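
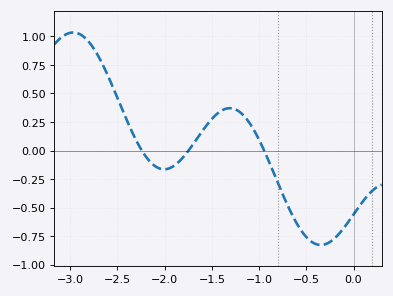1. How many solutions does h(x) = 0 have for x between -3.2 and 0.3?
3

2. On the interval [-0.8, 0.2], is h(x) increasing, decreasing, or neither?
neither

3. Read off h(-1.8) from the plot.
-0.056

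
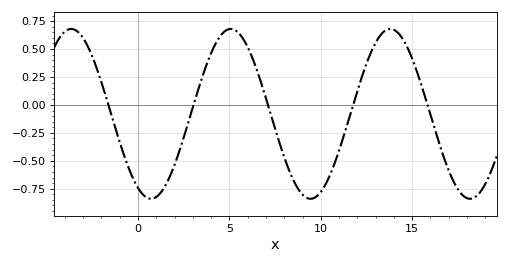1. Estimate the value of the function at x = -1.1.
-0.28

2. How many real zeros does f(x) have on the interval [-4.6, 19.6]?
5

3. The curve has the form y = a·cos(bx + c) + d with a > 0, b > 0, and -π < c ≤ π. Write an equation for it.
y = 0.76cos(0.72x + 2.6) - 0.08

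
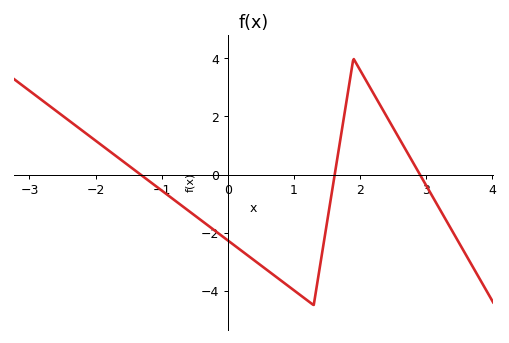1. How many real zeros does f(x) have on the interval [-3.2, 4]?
3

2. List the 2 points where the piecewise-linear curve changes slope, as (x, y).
(1.3, -4.5); (1.9, 4)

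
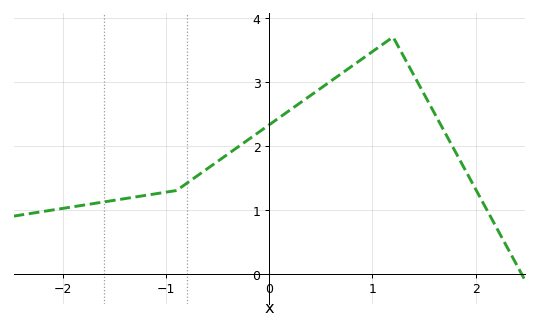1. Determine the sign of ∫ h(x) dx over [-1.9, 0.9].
positive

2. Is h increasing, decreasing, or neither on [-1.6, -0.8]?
increasing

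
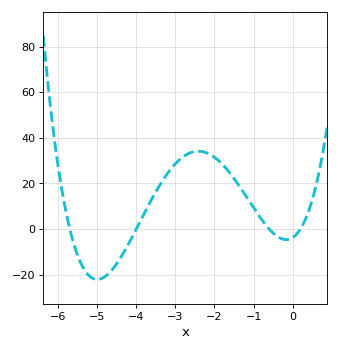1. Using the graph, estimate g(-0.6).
0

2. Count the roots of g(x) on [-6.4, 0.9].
4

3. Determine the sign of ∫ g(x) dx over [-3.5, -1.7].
positive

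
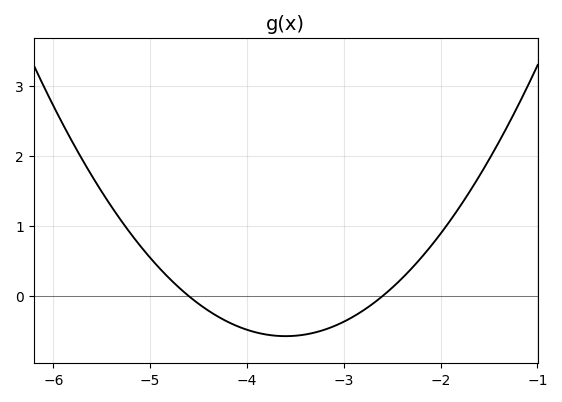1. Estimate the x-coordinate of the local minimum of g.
-3.6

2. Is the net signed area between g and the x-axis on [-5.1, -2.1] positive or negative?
negative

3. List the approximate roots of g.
-4.6, -2.6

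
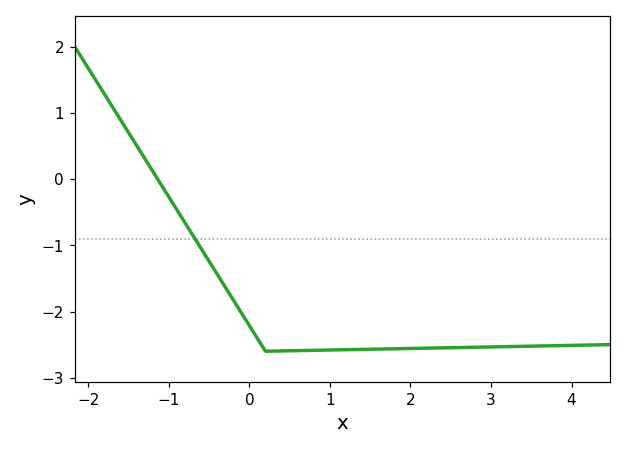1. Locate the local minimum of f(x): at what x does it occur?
0.2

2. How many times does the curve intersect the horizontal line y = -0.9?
1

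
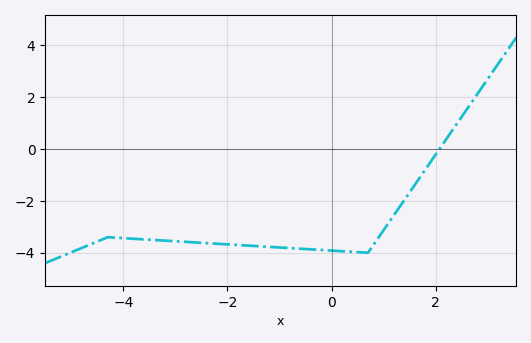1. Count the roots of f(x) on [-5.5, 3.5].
1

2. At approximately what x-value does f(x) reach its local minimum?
0.697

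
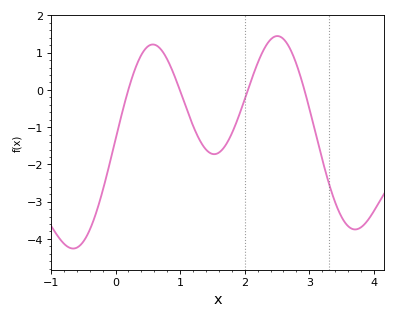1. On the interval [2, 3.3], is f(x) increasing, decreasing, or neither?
neither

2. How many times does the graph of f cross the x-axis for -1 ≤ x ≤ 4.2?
4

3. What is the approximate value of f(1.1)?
-0.5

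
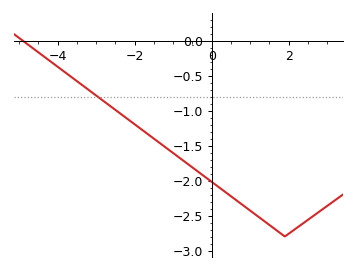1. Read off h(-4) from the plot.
-0.372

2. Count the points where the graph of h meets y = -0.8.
1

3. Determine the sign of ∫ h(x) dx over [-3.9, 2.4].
negative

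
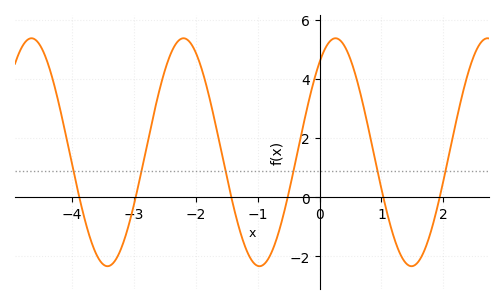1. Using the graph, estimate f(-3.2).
-1.72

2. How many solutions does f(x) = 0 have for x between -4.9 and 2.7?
6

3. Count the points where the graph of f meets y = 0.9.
6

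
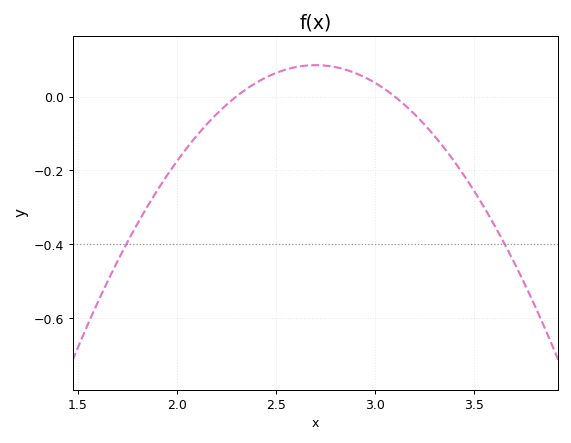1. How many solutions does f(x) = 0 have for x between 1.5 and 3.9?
2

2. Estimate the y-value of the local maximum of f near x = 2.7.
0.085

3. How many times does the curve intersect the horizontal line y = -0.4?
2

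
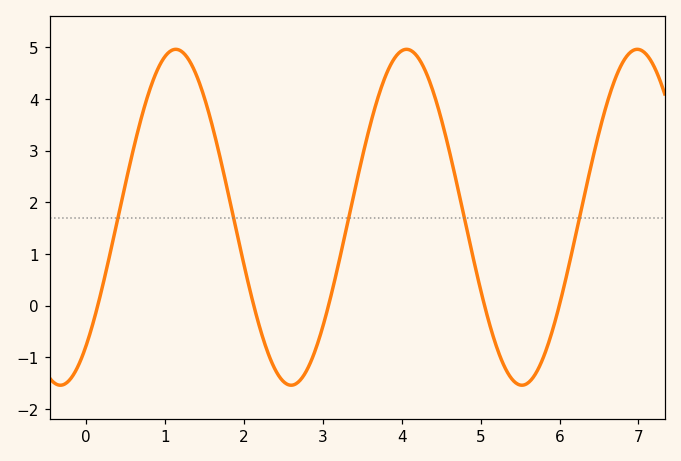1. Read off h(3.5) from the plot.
2.86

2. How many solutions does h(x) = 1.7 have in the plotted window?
5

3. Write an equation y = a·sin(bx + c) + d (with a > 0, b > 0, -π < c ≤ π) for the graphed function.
y = 3.25sin(2.15x - 0.88) + 1.71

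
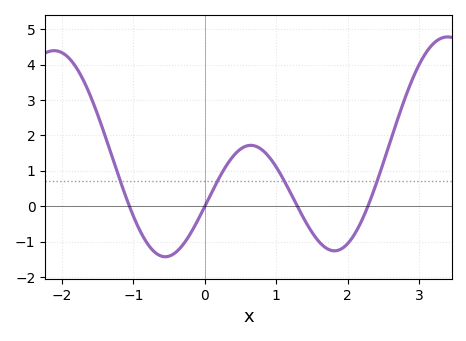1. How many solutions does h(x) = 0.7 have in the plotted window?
4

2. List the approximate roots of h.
-1.06, 0, 1.29, 2.28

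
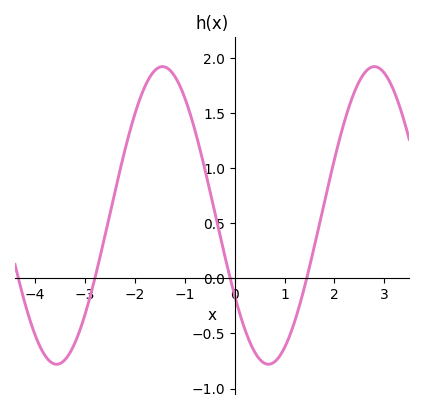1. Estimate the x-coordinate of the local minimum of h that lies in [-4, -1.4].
-3.57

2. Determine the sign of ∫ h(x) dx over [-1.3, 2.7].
positive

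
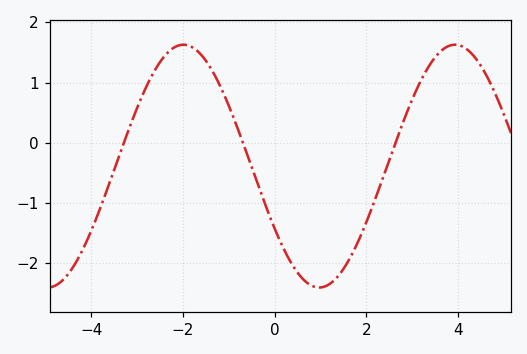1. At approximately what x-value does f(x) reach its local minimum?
1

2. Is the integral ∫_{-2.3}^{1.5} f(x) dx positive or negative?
negative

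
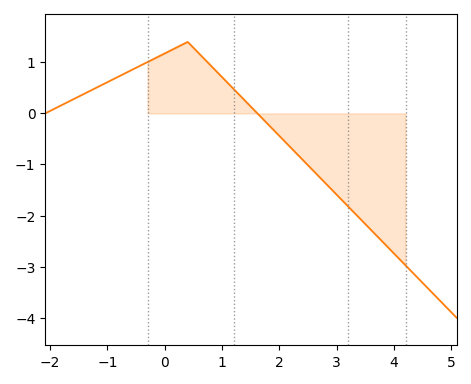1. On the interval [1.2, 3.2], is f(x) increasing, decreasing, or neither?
decreasing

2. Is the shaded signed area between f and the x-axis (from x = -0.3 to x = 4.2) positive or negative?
negative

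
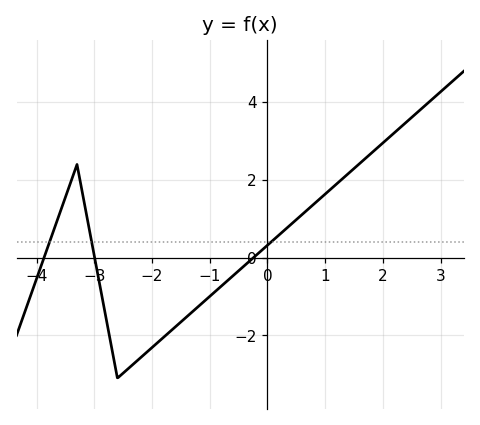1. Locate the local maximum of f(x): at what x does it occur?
-3.3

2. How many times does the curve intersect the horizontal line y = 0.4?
3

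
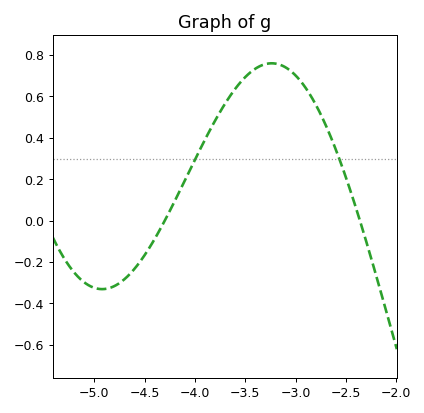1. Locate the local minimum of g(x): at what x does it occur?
-4.9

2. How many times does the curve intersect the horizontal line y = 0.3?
2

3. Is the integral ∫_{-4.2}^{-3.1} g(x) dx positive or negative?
positive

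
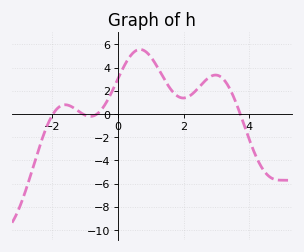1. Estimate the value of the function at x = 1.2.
4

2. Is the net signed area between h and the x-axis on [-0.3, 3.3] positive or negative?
positive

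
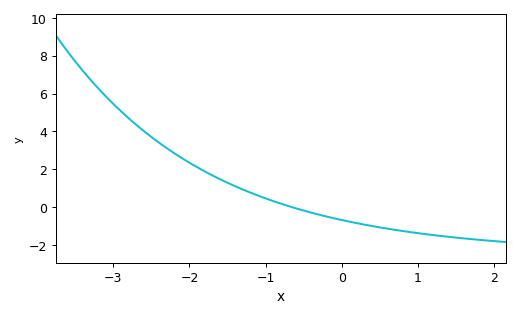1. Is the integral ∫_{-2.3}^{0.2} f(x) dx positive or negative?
positive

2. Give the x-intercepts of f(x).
-0.653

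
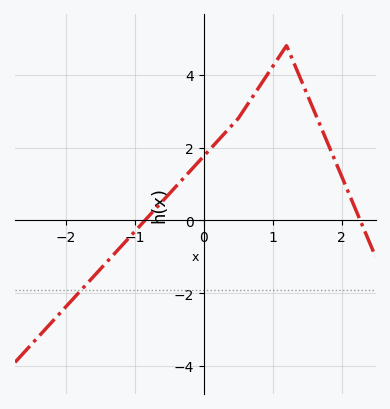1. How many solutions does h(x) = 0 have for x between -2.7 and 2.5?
2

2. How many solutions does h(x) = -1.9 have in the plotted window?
1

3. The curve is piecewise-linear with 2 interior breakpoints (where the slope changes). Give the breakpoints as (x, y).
(0.5, 2.8); (1.2, 4.8)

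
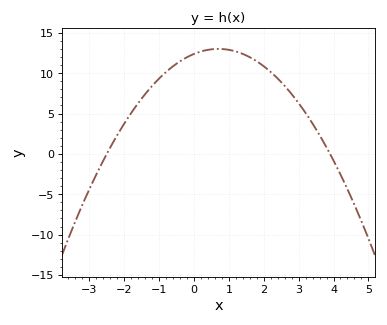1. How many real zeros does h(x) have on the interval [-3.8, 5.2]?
2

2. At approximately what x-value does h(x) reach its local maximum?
0.6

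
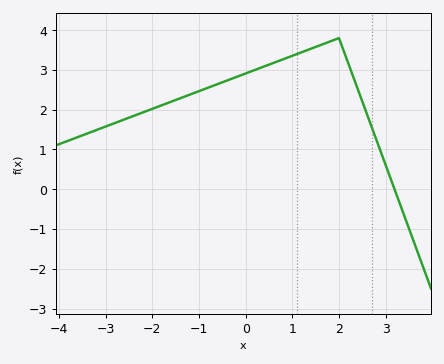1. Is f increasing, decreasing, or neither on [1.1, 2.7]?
neither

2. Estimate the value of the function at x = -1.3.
2.3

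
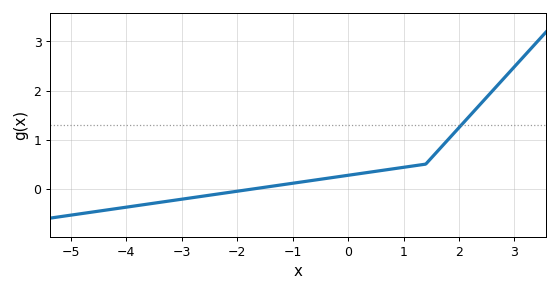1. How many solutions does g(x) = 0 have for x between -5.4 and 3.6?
1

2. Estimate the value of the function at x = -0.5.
0.2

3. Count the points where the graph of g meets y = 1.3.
1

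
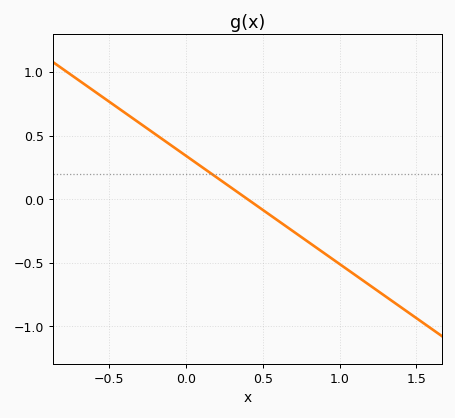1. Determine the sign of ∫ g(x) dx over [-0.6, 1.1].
positive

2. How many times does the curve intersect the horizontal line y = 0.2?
1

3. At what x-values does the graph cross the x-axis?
0.4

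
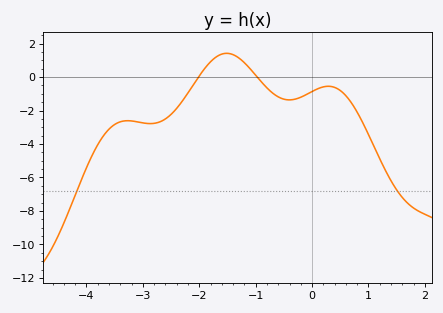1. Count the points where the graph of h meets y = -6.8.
2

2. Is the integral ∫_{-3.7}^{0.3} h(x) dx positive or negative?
negative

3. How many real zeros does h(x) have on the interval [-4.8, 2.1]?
2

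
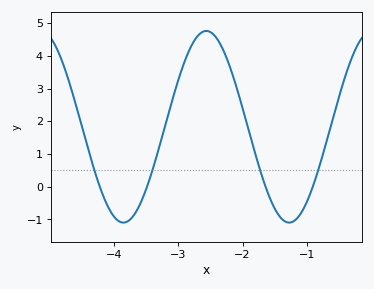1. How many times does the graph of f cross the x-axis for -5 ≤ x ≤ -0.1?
4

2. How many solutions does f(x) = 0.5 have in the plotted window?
4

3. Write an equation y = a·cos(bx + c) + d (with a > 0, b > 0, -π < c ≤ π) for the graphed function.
y = 2.93cos(2.4x - 0.03) + 1.83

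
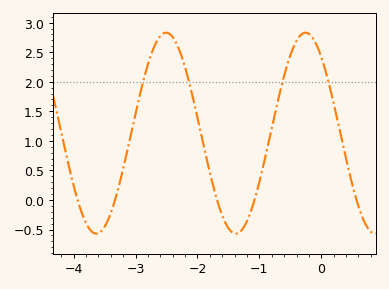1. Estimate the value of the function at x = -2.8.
2.3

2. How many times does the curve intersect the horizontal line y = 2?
4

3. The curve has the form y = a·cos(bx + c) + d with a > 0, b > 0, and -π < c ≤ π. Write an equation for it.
y = 1.7cos(2.8x + 0.71) + 1.13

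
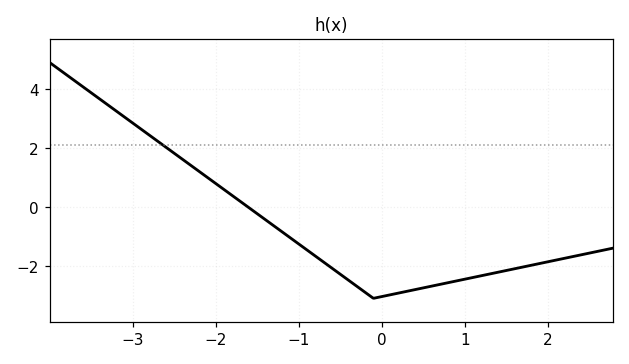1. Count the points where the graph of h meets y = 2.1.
1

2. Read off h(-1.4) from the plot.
-0.4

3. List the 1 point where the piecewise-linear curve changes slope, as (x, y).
(-0.1, -3.1)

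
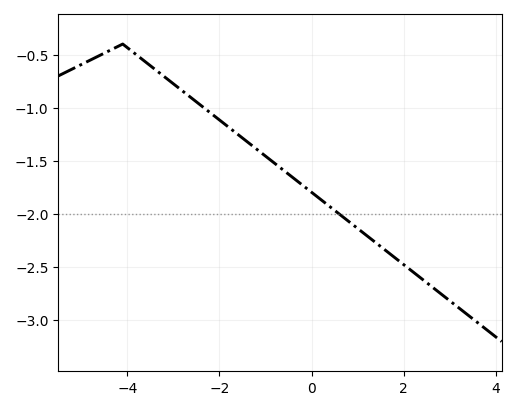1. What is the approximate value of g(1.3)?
-2.25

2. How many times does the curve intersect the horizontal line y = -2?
1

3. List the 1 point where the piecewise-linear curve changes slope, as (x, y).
(-4.1, -0.4)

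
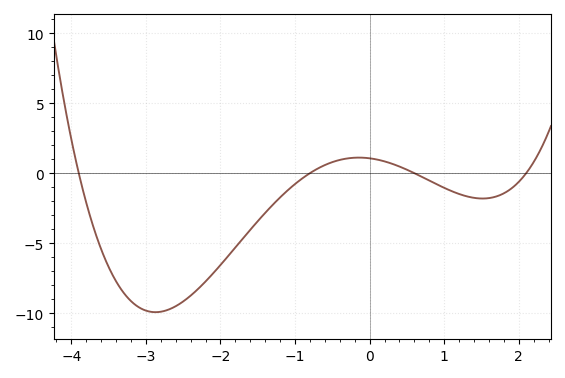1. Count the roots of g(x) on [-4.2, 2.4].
4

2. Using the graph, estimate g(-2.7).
-10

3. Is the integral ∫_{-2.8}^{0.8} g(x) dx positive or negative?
negative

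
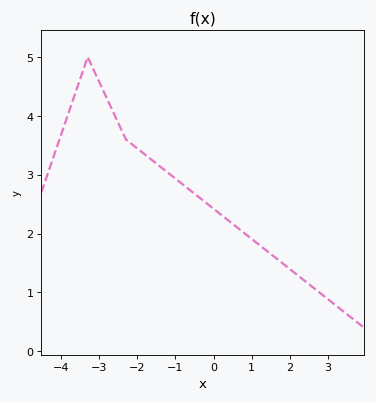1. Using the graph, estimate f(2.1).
1.34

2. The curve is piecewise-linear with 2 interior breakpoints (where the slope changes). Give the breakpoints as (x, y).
(-3.3, 5); (-2.3, 3.6)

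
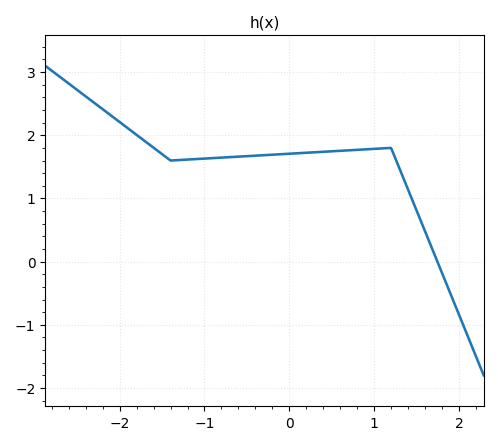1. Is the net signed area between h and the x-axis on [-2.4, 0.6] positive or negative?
positive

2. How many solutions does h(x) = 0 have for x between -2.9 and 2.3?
1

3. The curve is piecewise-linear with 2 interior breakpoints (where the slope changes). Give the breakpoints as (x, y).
(-1.4, 1.6); (1.2, 1.8)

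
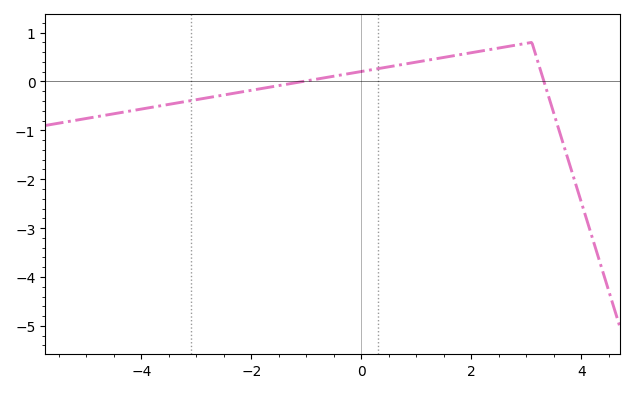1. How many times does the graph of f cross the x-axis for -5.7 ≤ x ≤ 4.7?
2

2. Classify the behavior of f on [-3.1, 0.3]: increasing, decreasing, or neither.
increasing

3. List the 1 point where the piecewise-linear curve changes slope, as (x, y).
(3.1, 0.8)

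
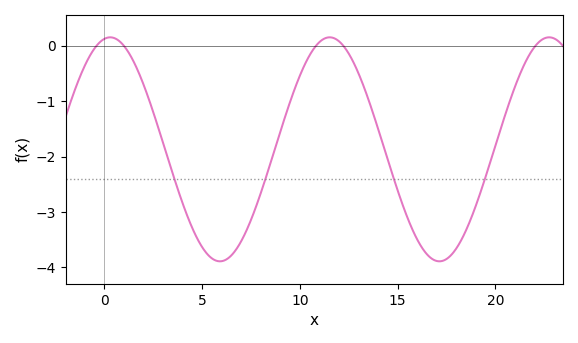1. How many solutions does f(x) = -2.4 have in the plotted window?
4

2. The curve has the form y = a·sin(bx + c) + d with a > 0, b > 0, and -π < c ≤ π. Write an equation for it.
y = 2.02sin(0.56x + 1.4) - 1.87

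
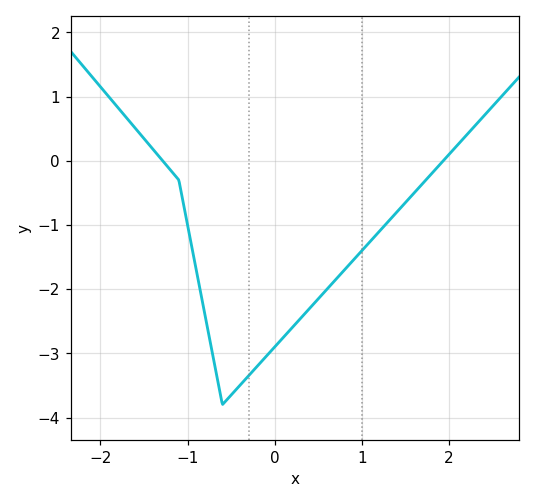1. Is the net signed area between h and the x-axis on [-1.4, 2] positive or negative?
negative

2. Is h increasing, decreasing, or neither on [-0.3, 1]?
increasing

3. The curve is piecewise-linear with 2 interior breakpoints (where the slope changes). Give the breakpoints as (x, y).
(-1.1, -0.3); (-0.6, -3.8)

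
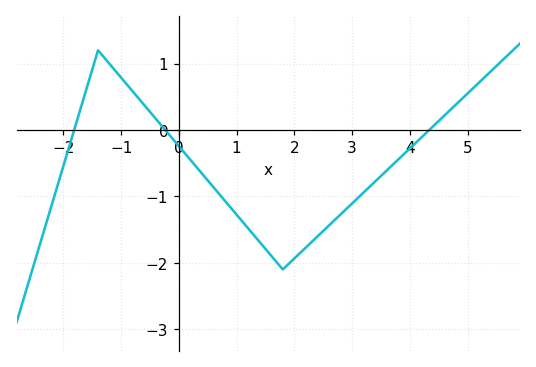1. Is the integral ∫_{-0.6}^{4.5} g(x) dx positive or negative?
negative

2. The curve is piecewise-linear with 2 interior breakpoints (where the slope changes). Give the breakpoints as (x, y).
(-1.4, 1.2); (1.8, -2.1)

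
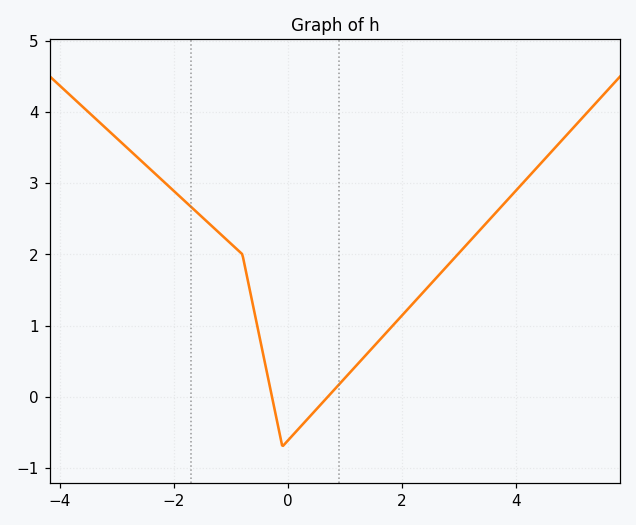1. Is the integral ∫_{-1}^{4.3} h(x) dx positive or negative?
positive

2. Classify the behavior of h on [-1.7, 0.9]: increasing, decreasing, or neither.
neither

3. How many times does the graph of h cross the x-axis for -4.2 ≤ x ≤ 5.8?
2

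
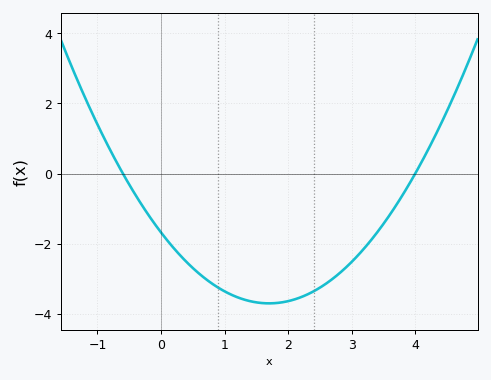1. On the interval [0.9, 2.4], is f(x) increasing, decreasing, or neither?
neither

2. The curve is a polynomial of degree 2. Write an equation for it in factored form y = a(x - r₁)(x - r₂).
y = 0.7(x + 0.6)(x - 4)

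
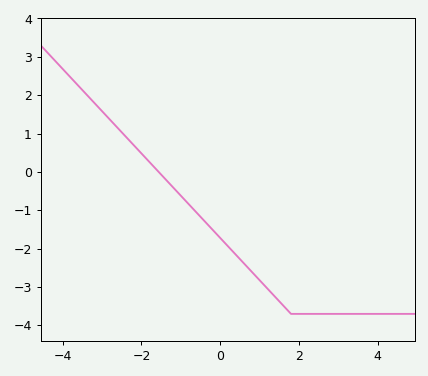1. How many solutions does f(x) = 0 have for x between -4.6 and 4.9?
1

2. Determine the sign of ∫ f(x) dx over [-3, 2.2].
negative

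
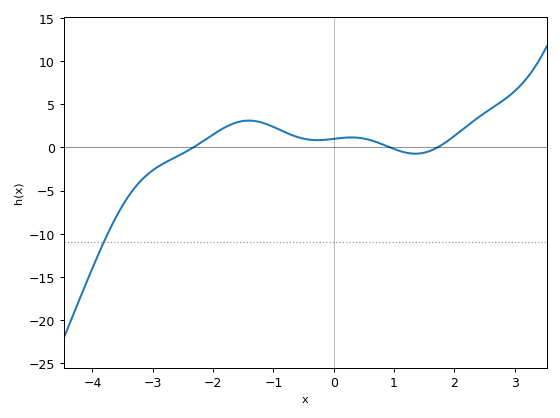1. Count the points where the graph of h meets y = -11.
1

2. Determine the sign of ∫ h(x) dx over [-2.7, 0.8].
positive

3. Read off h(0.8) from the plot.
0.5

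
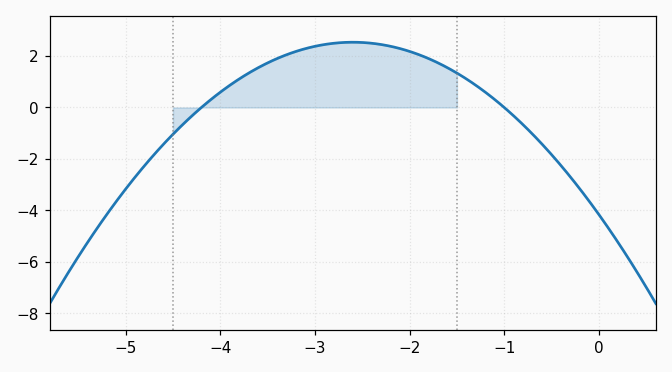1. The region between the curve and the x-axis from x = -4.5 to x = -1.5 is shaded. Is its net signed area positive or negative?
positive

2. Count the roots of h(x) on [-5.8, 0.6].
2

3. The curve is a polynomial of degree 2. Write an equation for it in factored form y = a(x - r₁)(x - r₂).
y = -0.99(x + 4.2)(x + 1)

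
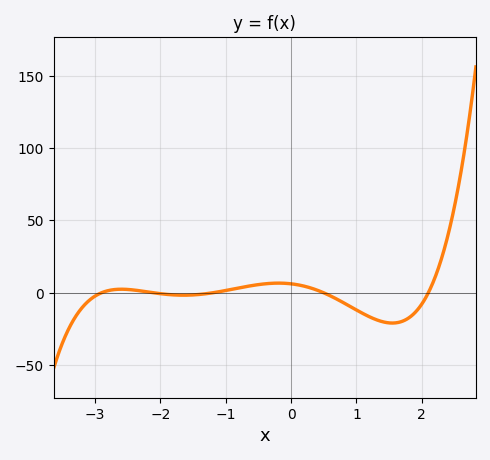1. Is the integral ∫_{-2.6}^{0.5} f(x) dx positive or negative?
positive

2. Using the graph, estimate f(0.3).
5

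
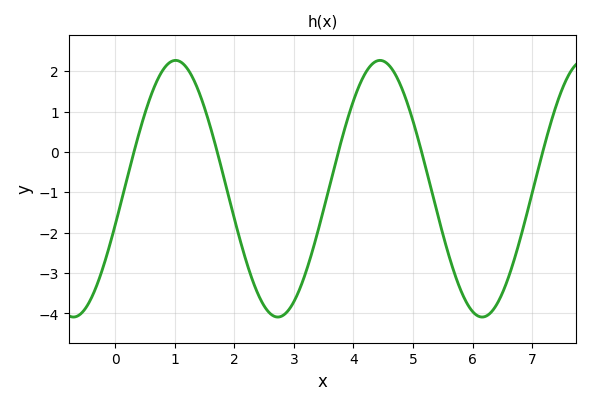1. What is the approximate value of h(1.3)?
1.84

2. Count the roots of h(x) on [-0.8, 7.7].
5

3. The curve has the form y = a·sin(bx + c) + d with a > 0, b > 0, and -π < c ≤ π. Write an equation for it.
y = 3.18sin(1.83x - 0.282) - 0.91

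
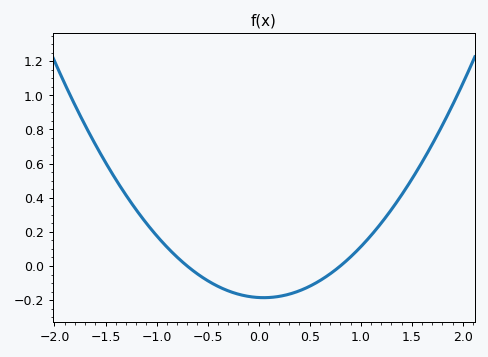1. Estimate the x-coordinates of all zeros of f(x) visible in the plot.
-0.7, 0.8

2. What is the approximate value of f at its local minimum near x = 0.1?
-0.18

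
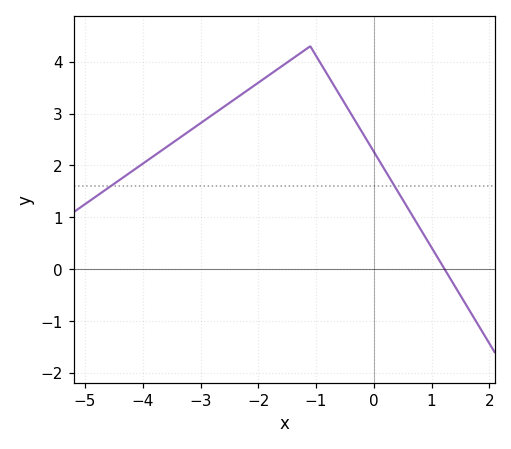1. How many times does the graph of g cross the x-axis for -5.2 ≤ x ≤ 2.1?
1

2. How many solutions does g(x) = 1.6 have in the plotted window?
2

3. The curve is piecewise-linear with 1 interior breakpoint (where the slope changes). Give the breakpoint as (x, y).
(-1.1, 4.3)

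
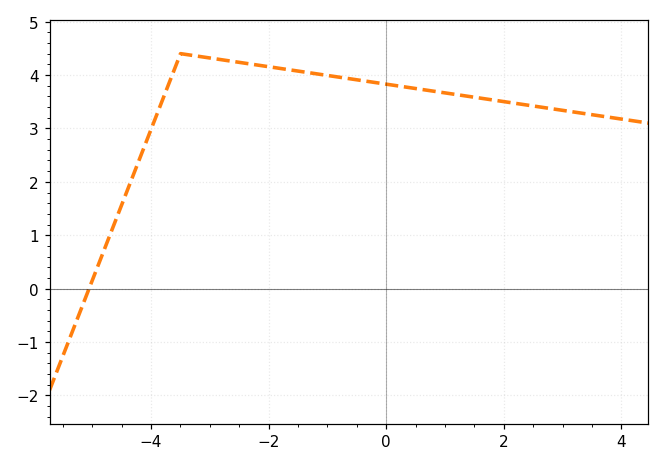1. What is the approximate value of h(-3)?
4.3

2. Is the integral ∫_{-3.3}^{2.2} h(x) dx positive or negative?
positive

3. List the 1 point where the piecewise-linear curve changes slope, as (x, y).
(-3.5, 4.4)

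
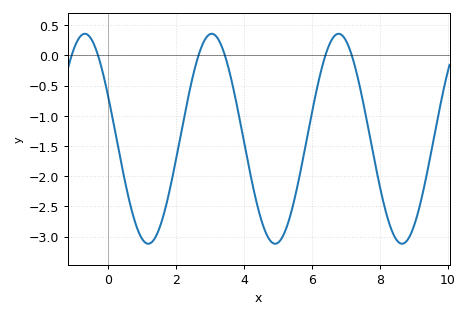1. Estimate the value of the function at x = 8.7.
-3.1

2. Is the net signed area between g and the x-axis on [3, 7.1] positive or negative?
negative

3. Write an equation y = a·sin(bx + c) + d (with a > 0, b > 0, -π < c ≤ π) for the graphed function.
y = 1.74sin(1.7x + 2.7) - 1.38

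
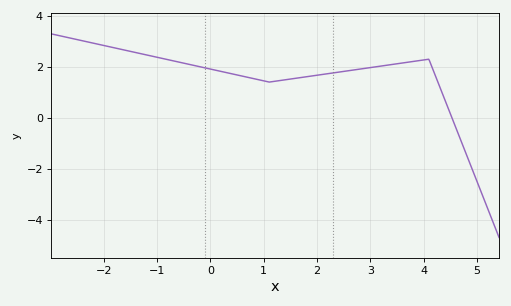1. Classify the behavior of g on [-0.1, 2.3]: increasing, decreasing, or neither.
neither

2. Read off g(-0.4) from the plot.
2.1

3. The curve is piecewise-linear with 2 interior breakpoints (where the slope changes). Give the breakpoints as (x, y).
(1.1, 1.4); (4.1, 2.3)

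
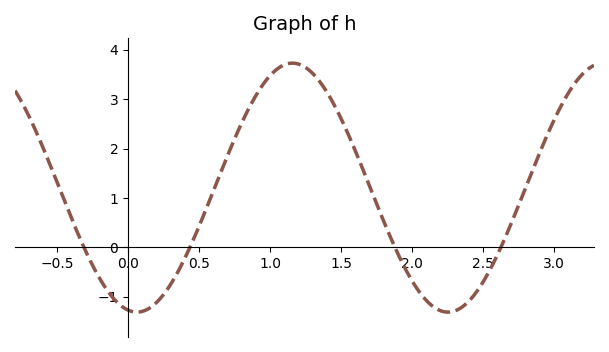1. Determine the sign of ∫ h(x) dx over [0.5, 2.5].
positive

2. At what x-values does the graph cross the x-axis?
-0.31, 0.435, 1.88, 2.62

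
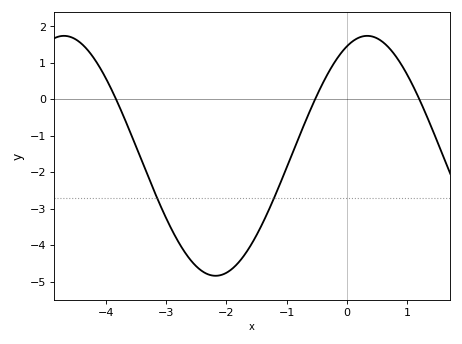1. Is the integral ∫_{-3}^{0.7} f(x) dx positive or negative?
negative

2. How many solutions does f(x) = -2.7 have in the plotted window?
2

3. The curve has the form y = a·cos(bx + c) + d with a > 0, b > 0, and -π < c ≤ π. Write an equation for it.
y = 3.29cos(1.2x - 0.42) - 1.55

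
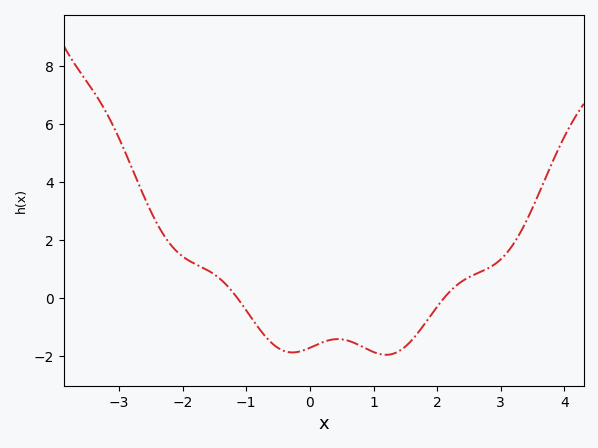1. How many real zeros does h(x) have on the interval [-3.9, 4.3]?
2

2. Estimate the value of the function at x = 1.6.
-1.4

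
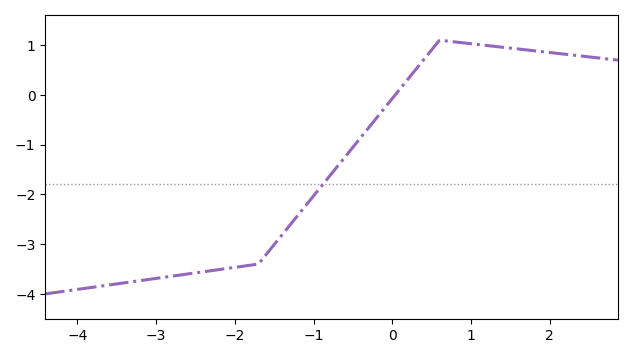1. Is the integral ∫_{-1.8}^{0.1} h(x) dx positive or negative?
negative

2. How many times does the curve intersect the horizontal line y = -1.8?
1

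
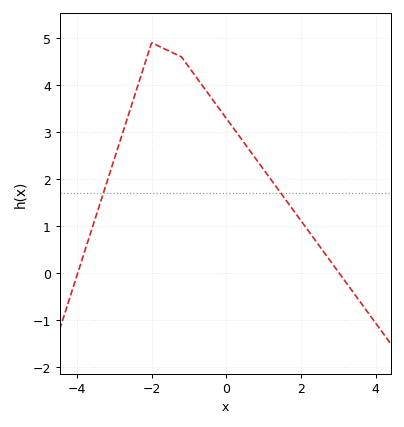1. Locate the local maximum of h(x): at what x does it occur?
-2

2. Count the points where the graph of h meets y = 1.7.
2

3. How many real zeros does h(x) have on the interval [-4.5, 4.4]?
2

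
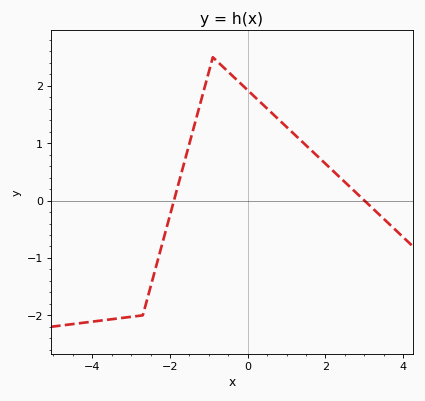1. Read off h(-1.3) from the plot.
1.5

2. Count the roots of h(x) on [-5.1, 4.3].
2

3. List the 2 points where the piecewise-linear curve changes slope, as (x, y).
(-2.7, -2); (-0.9, 2.5)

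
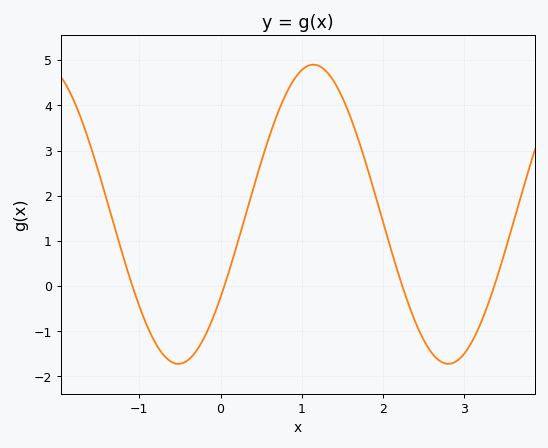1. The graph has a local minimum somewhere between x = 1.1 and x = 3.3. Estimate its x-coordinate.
2.81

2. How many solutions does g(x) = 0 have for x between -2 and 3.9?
4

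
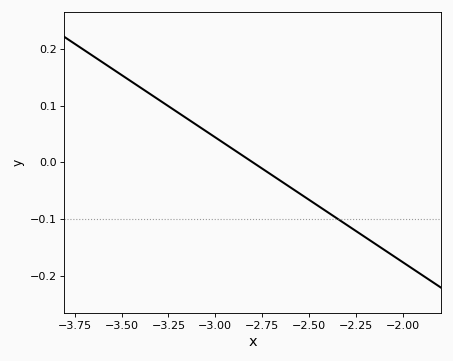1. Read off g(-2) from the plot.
-0.18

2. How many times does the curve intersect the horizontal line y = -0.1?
1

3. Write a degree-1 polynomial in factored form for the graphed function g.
y = -0.22(x + 2.8)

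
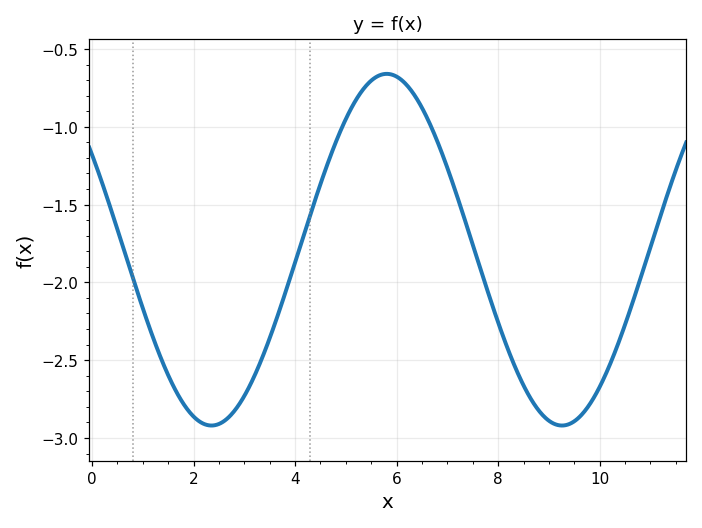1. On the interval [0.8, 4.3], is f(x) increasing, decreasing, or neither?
neither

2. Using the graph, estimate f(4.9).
-1.02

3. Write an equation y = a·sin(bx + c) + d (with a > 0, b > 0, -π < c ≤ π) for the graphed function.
y = 1.13sin(0.91x + 2.57) - 1.79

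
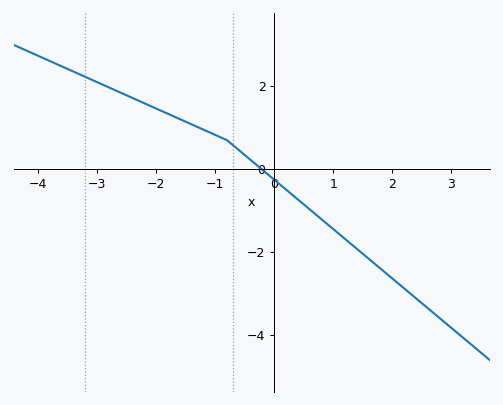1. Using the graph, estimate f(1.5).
-2.04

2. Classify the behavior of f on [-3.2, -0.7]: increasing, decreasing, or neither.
decreasing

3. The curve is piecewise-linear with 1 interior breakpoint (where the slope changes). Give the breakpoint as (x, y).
(-0.8, 0.7)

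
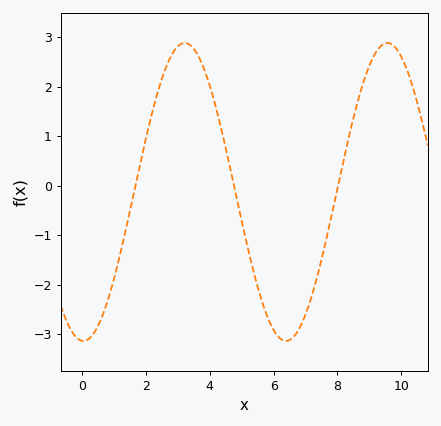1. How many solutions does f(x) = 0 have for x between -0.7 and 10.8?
3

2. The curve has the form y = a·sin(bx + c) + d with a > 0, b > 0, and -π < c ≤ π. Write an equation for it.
y = 3.01sin(0.99x - 1.6) - 0.13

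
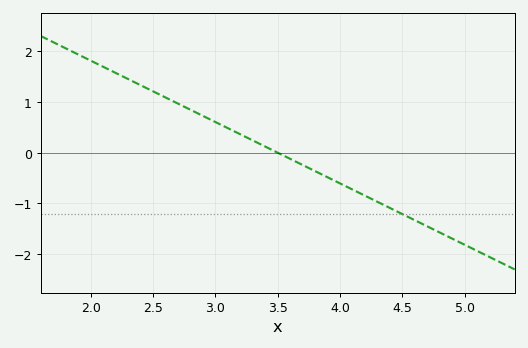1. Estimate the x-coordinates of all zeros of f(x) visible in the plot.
3.5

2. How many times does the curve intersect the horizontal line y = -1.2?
1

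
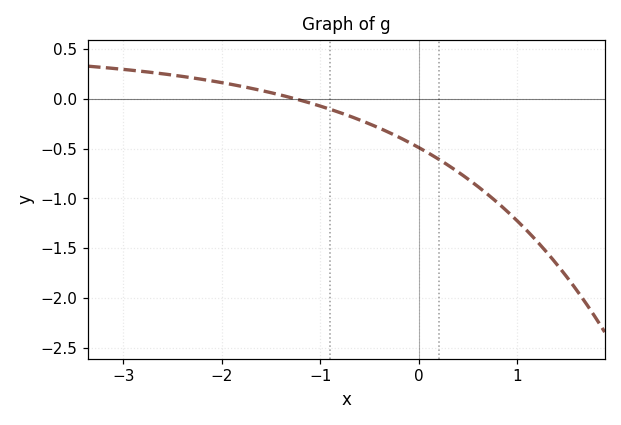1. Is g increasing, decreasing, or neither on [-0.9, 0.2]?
decreasing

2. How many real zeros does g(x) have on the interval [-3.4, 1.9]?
1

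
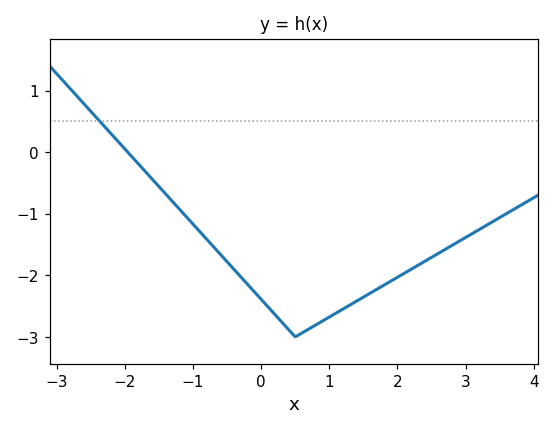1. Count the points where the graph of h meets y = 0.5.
1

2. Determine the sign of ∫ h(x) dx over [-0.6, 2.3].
negative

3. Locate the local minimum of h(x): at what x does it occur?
0.5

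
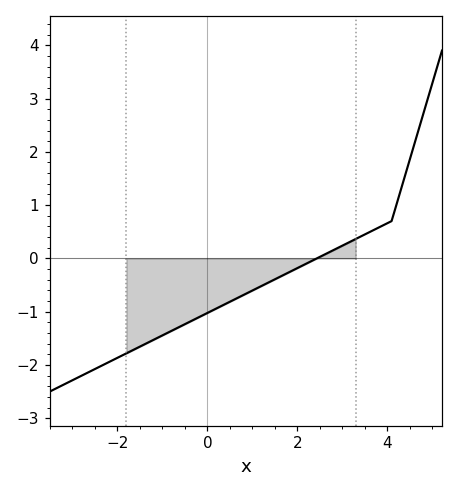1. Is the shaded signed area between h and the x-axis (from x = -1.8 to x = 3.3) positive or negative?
negative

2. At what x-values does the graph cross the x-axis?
2.44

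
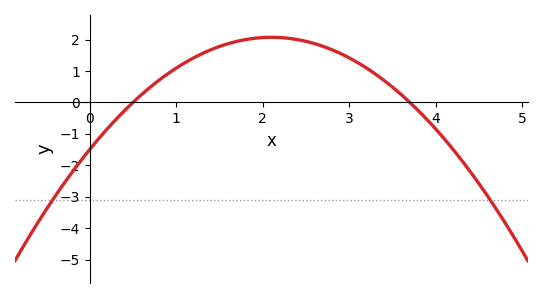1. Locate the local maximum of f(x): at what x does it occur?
2.1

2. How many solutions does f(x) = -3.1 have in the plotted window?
2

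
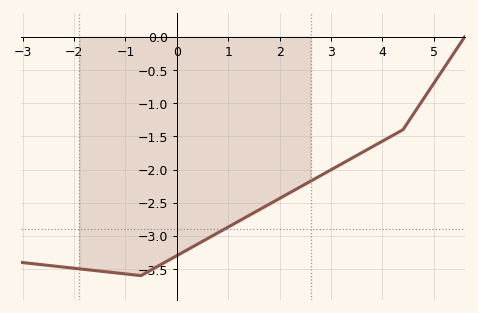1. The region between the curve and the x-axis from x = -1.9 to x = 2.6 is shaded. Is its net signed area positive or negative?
negative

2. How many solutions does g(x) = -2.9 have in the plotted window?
1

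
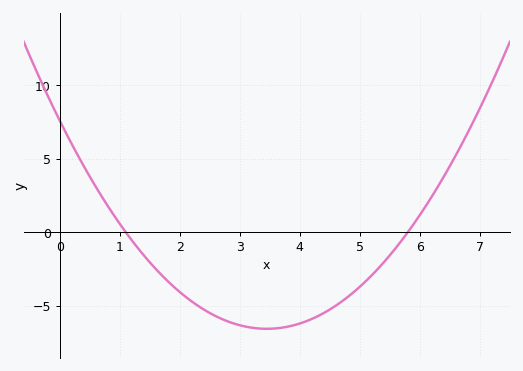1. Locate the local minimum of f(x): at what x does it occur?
3.4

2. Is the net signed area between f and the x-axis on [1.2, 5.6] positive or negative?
negative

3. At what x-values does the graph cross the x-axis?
1, 5.8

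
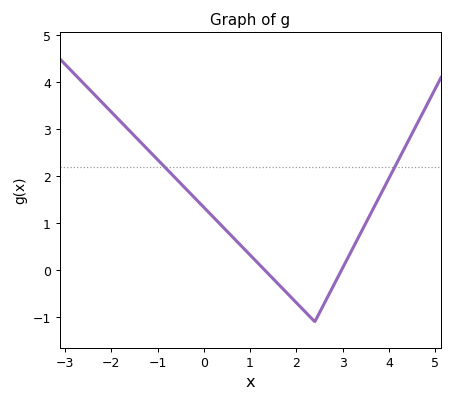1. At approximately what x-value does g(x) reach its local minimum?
2.4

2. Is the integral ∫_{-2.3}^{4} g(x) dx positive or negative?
positive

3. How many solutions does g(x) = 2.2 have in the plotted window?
2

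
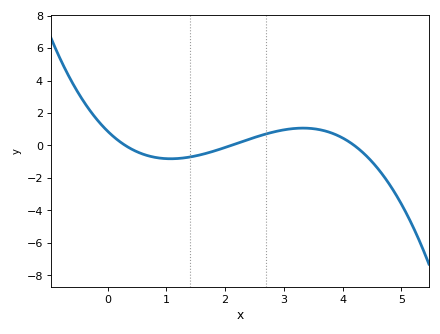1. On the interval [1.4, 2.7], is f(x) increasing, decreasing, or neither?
increasing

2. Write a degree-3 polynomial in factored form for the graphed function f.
y = -0.33(x - 0.3)(x - 2.1)(x - 4.2)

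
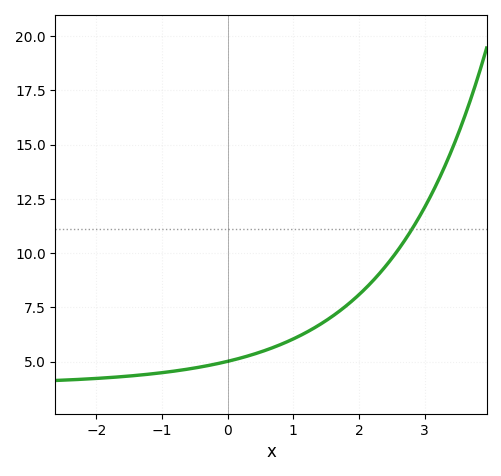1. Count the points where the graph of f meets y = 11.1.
1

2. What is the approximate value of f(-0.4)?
4.76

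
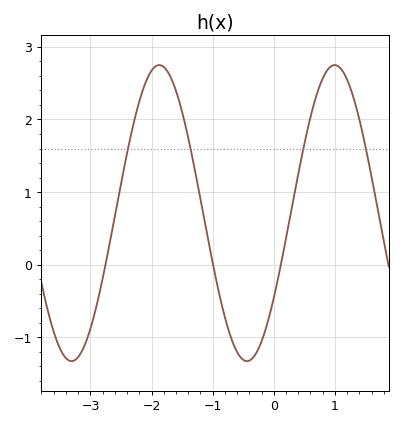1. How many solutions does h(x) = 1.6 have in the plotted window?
4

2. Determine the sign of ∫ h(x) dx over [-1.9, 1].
positive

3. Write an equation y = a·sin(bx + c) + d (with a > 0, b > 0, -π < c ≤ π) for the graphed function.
y = 2.04sin(2.2x - 0.61) + 0.71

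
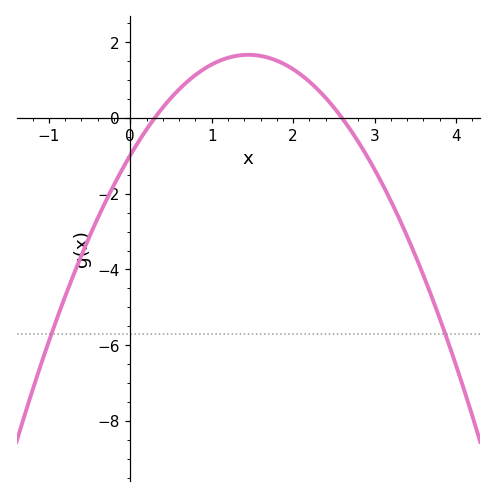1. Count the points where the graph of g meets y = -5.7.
2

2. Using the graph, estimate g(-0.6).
-3.63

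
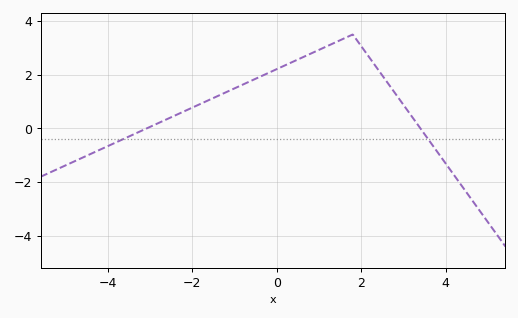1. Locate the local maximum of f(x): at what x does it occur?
1.8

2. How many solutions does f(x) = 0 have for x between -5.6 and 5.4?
2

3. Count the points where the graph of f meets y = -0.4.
2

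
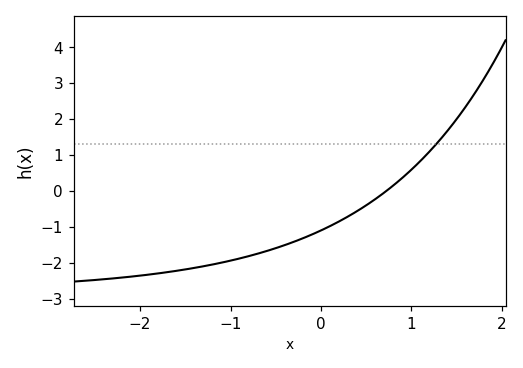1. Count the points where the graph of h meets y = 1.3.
1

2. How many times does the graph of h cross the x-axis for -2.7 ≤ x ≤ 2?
1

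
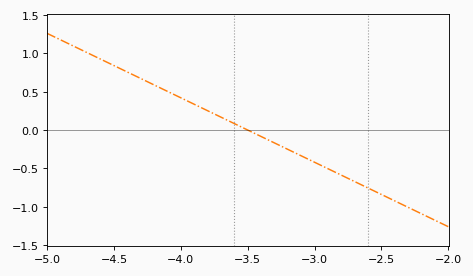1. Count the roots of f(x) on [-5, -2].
1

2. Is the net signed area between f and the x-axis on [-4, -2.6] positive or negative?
negative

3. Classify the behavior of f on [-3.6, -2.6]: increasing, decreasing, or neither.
decreasing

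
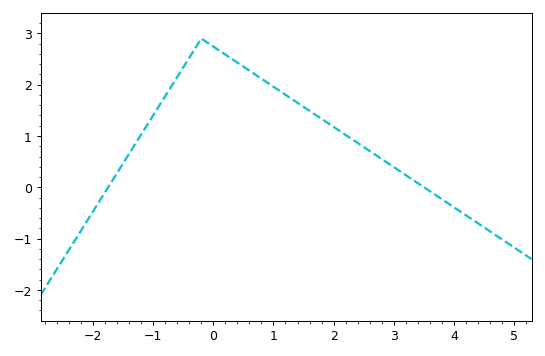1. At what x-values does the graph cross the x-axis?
-1.8, 3.6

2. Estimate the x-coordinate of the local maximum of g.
-0.2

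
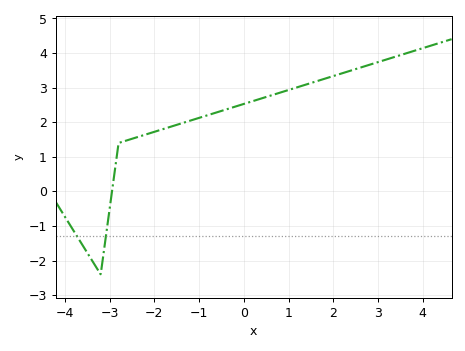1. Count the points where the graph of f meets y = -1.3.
2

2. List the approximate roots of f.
-2.95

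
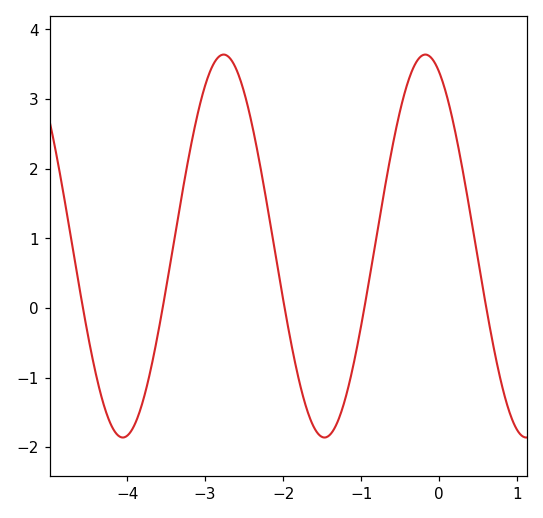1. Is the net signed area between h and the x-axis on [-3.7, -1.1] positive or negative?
positive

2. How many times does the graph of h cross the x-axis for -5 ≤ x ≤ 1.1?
5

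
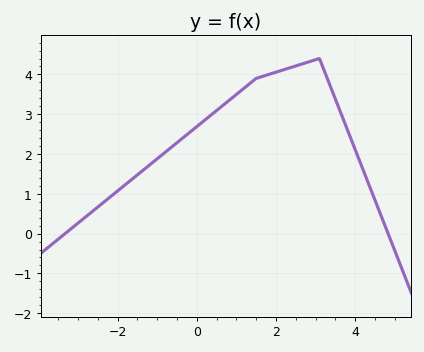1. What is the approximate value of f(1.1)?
3.58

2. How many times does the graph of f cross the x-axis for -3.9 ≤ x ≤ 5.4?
2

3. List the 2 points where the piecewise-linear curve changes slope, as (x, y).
(1.5, 3.9); (3.1, 4.4)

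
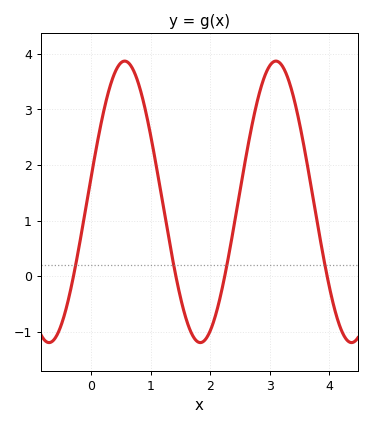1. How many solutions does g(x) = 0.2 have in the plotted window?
4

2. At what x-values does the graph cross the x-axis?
-0.299, 1.42, 2.24, 3.97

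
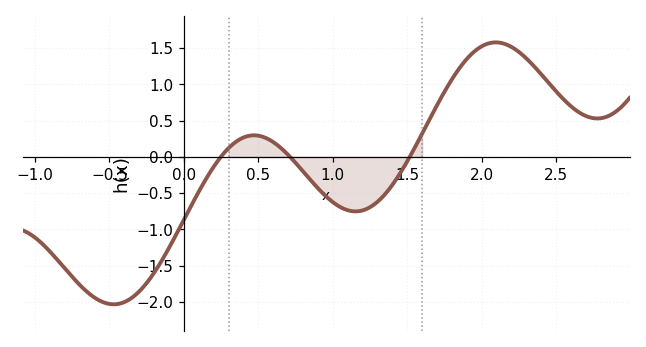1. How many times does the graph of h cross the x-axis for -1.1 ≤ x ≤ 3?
3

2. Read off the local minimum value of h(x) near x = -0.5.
-2.04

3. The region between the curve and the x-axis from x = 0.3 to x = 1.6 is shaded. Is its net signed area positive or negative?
negative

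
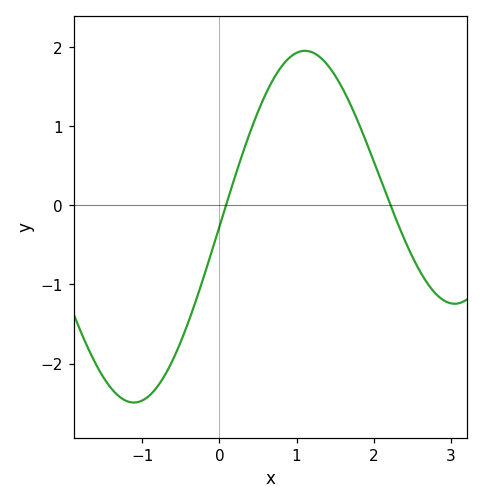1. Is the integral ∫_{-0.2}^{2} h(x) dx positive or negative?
positive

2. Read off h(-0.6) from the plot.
-1.9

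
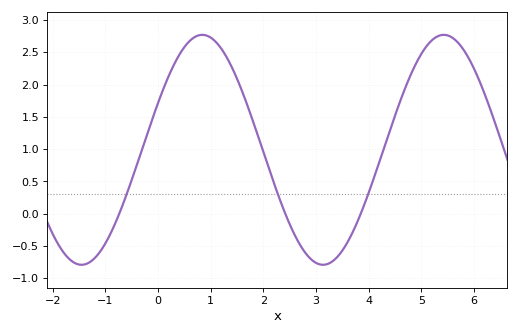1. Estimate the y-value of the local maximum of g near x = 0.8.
2.77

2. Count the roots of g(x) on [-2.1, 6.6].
3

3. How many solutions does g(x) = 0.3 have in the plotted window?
3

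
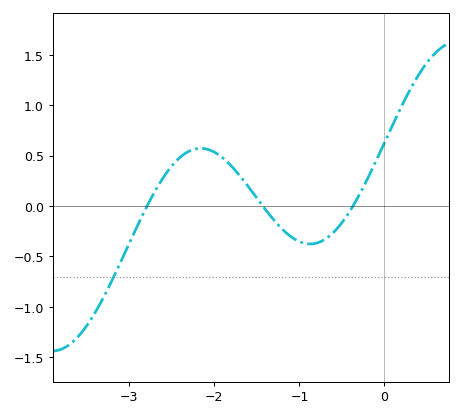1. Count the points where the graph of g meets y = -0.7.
1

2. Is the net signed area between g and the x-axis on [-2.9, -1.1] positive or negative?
positive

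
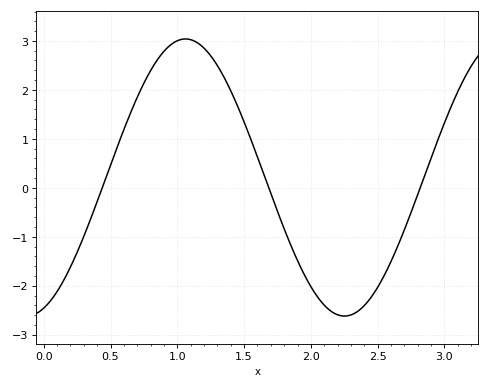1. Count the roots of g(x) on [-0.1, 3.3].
3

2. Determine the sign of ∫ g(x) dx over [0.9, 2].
positive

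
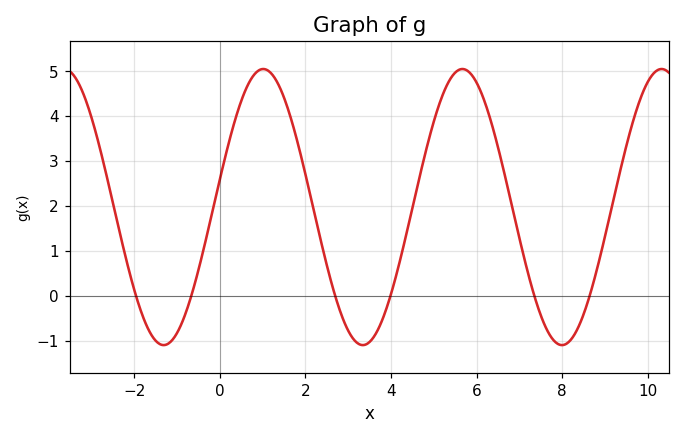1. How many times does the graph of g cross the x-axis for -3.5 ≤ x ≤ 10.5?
6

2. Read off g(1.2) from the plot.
5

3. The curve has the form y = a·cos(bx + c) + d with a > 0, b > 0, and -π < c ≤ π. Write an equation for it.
y = 3.07cos(1.4x - 1.4) + 1.98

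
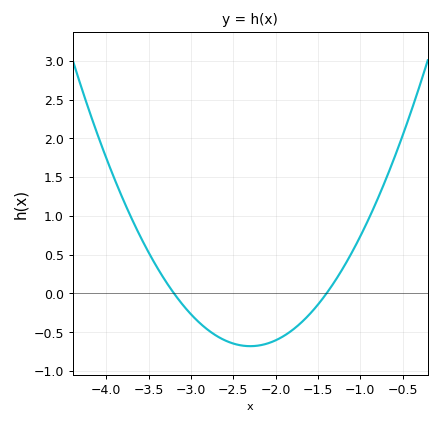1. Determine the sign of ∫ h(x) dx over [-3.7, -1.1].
negative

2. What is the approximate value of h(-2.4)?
-0.672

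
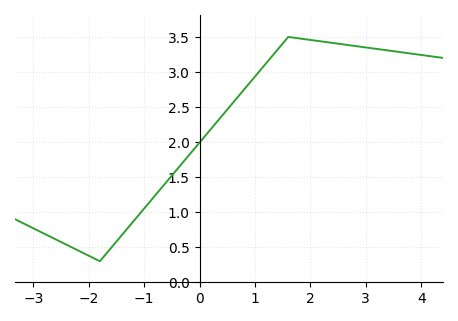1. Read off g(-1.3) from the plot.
0.771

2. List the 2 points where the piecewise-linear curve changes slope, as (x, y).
(-1.8, 0.3); (1.6, 3.5)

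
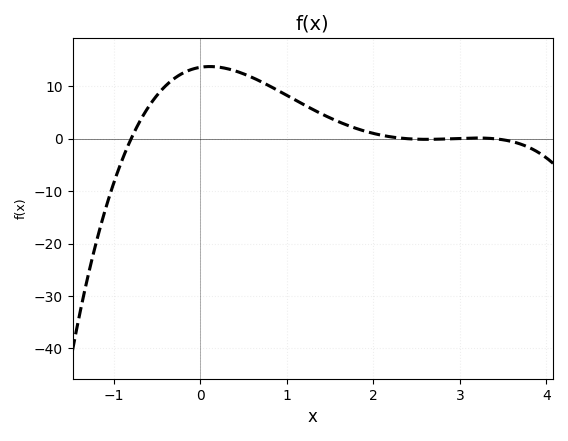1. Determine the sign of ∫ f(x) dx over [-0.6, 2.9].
positive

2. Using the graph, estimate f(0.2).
14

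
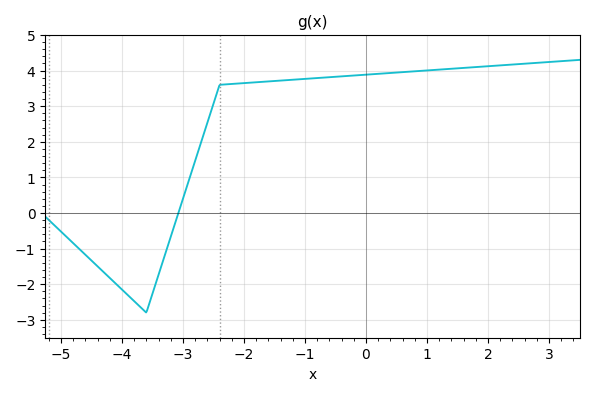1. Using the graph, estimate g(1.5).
4.1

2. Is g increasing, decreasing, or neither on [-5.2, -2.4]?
neither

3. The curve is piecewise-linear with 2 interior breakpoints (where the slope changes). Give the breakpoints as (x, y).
(-3.6, -2.8); (-2.4, 3.6)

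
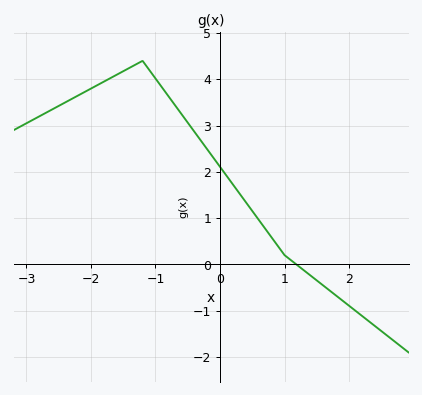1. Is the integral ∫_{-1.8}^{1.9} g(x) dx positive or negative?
positive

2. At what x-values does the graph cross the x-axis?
1.18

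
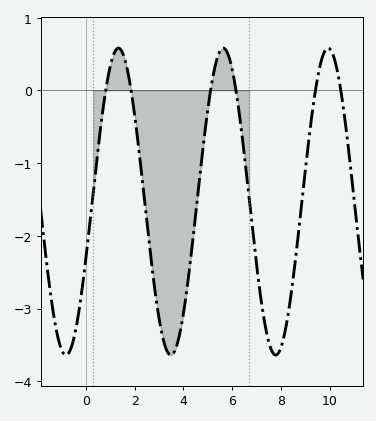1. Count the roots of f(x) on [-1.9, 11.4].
6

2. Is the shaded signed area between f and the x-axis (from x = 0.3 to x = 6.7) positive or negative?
negative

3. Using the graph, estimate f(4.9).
-0.5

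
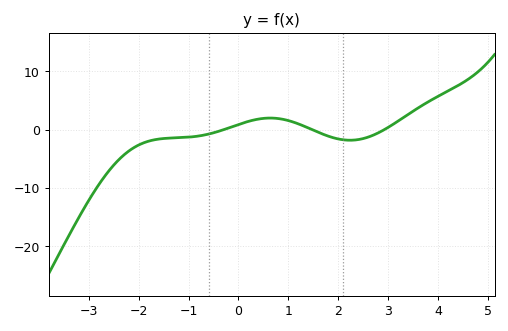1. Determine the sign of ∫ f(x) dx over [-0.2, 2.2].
positive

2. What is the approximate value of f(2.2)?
-2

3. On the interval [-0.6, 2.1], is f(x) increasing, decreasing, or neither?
neither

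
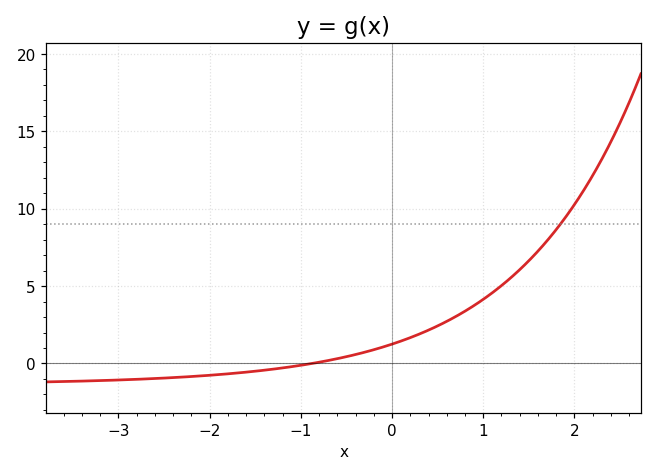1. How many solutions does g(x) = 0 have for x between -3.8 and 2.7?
1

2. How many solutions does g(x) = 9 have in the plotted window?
1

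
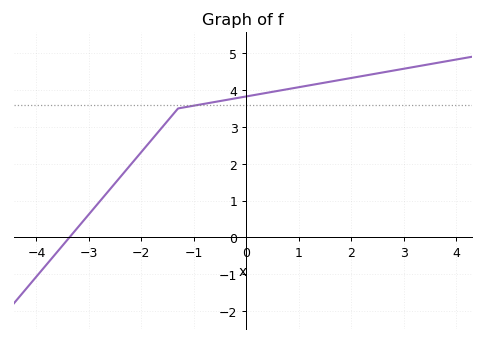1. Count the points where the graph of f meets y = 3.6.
1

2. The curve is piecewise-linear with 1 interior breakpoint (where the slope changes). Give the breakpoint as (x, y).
(-1.3, 3.5)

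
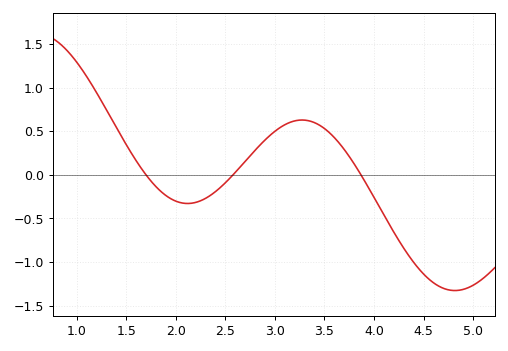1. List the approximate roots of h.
1.7, 2.6, 3.9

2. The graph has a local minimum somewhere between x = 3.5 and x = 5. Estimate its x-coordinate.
4.8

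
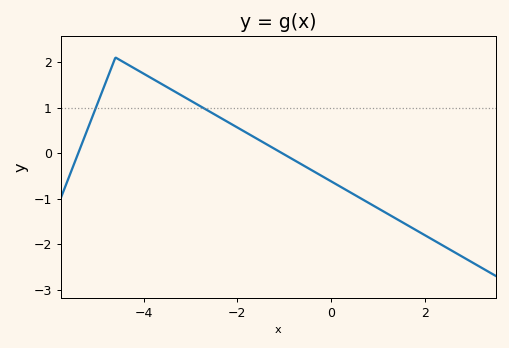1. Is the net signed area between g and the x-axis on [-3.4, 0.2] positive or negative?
positive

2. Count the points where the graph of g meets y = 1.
2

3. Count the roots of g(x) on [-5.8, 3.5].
2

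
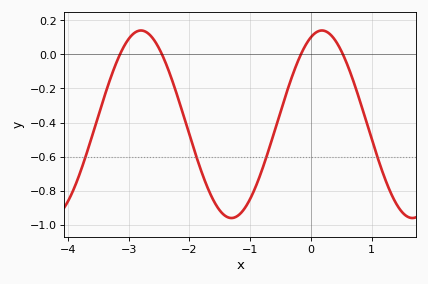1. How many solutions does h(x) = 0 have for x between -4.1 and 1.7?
4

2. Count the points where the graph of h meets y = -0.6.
4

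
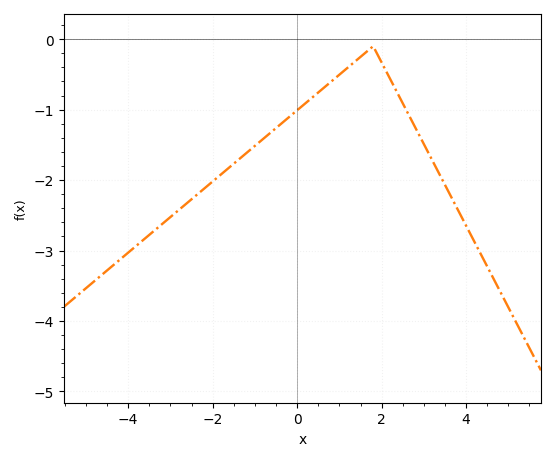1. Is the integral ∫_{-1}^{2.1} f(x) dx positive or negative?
negative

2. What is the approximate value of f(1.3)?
-0.4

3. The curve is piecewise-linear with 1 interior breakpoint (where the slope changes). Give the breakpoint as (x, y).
(1.8, -0.1)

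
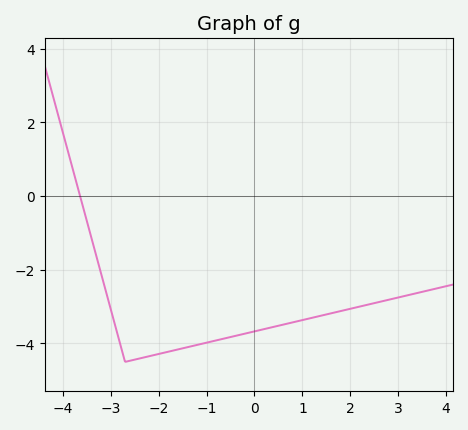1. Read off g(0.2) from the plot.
-3.6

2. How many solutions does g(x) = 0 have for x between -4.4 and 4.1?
1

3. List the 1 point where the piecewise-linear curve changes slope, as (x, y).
(-2.7, -4.5)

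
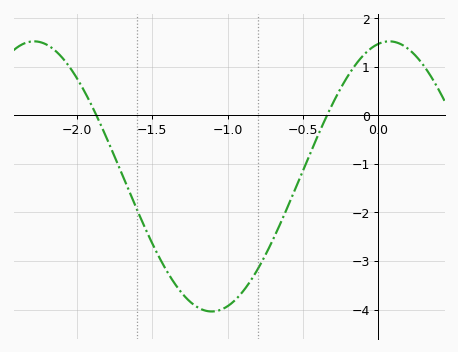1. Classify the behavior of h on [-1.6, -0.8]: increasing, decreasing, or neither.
neither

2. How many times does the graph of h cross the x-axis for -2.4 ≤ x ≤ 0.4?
2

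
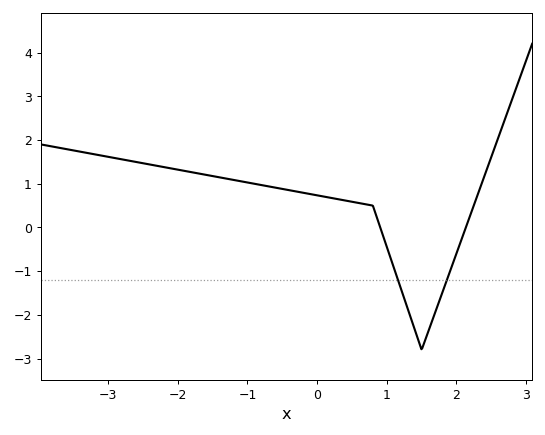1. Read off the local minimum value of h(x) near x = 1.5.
-2.8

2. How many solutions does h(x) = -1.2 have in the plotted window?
2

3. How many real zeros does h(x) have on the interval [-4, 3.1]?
2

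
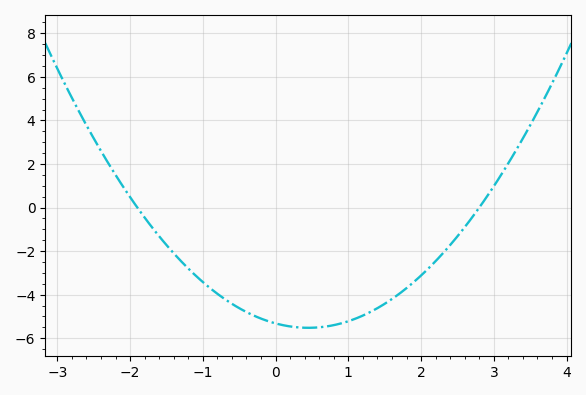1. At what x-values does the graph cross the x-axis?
-1.9, 2.8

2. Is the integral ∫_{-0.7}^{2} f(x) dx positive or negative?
negative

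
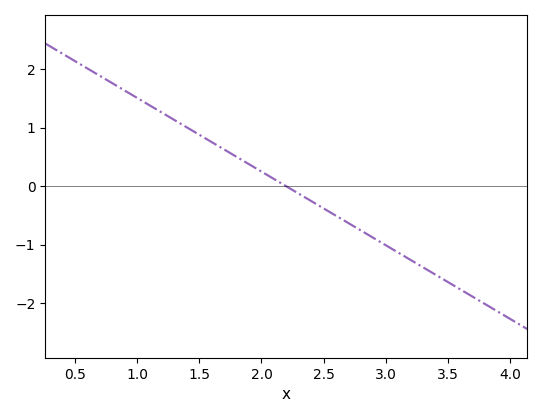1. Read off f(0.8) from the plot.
1.76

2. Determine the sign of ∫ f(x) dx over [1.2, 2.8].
positive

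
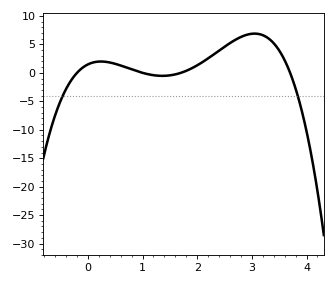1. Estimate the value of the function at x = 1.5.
-0.5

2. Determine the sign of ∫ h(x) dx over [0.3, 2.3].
positive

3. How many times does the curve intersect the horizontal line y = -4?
2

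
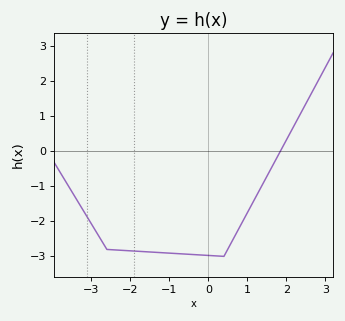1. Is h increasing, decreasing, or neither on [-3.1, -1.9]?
decreasing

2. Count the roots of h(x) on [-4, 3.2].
1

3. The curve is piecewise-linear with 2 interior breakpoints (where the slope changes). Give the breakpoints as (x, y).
(-2.6, -2.8); (0.4, -3)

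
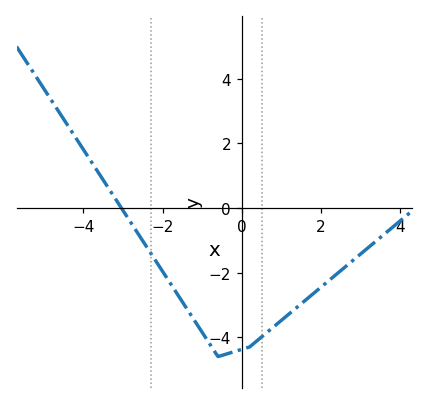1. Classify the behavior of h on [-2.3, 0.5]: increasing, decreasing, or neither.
neither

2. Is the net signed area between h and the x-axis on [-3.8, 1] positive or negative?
negative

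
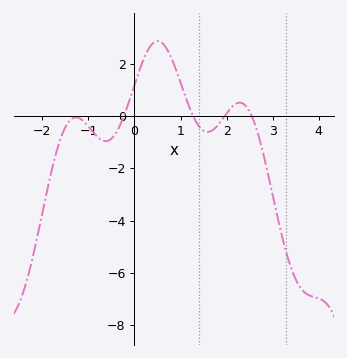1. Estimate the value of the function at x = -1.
-0.4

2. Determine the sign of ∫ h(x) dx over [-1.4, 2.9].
positive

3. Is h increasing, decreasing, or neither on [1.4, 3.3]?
neither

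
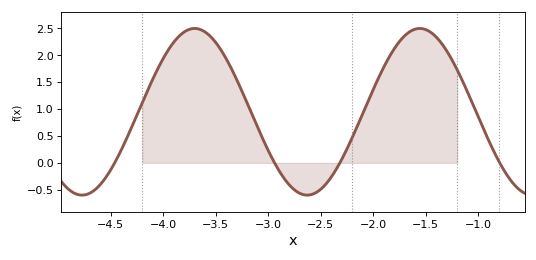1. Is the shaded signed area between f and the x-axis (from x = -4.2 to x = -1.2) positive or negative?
positive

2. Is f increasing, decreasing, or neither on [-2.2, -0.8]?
neither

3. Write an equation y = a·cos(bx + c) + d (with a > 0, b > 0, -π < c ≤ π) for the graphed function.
y = 1.55cos(2.9x - 1.7) + 0.95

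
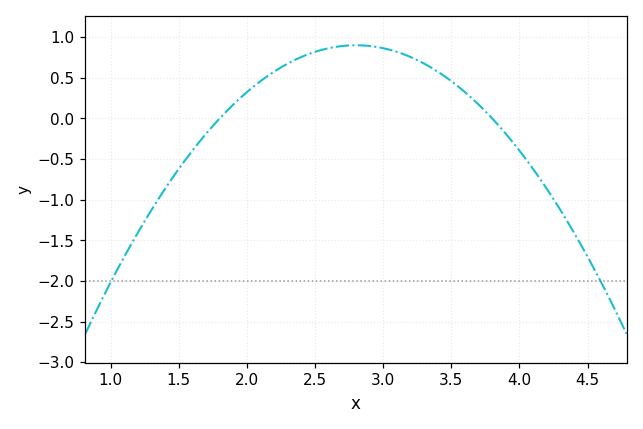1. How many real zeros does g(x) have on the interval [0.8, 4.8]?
2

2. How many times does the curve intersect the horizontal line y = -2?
2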